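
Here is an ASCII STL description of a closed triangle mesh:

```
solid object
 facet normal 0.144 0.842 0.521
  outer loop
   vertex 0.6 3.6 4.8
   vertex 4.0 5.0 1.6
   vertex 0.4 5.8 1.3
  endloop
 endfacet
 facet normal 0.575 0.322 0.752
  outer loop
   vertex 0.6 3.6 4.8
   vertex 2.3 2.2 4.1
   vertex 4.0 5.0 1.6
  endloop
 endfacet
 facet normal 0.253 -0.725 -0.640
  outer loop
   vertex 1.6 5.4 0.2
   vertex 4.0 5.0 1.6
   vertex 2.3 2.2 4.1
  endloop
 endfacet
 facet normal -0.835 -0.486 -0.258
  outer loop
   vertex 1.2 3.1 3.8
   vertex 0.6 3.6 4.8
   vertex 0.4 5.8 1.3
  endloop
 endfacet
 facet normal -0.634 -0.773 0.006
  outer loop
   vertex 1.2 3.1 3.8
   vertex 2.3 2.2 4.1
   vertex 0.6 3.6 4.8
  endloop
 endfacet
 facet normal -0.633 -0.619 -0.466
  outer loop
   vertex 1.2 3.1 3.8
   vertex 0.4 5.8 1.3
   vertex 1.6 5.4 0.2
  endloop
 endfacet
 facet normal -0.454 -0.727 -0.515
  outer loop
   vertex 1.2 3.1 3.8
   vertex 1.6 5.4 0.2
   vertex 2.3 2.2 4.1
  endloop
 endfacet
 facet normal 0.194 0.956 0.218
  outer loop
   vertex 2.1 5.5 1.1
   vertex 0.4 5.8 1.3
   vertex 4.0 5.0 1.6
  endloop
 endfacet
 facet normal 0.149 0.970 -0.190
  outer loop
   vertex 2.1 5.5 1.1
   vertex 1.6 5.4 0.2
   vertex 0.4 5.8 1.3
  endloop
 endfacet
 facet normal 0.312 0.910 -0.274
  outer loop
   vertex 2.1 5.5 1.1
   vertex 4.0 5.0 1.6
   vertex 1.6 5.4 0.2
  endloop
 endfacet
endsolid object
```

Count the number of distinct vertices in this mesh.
7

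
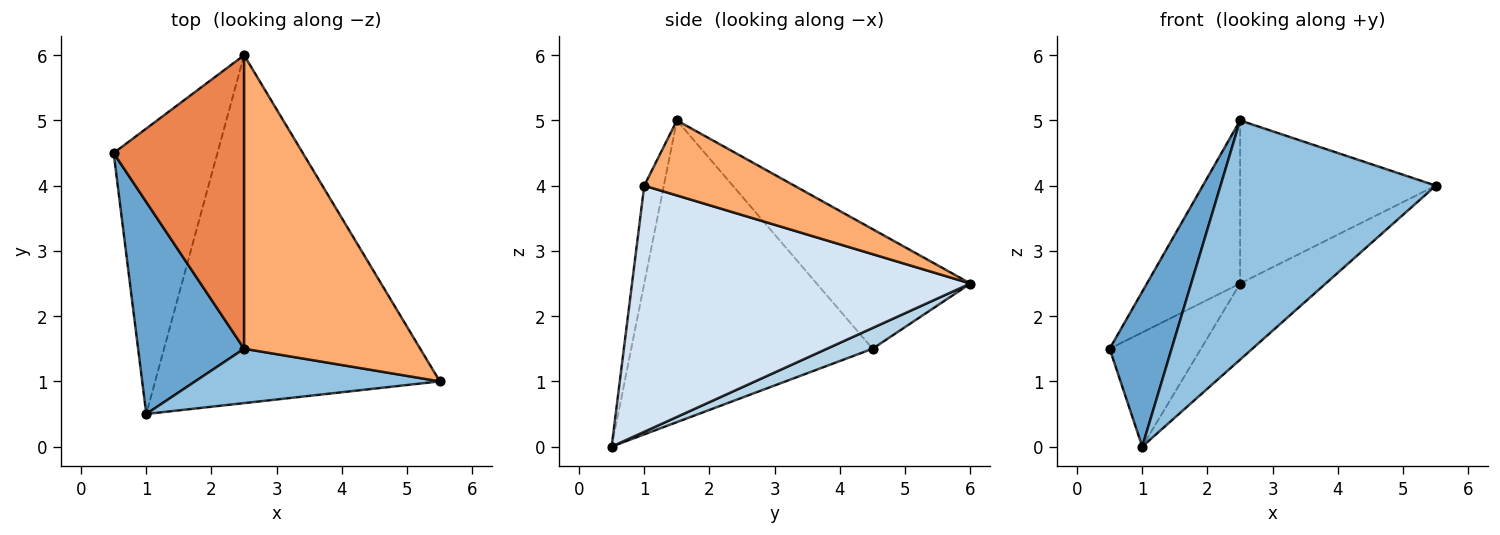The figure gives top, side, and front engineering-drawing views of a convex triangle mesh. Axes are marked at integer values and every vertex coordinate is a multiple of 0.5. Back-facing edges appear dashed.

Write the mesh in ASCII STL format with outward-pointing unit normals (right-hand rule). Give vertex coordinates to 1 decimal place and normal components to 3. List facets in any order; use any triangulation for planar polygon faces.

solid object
 facet normal -0.917 -0.235 0.322
  outer loop
   vertex 2.5 1.5 5.0
   vertex 0.5 4.5 1.5
   vertex 1.0 0.5 0.0
  endloop
 endfacet
 facet normal -0.088 -0.971 0.221
  outer loop
   vertex 2.5 1.5 5.0
   vertex 1.0 0.5 0.0
   vertex 5.5 1.0 4.0
  endloop
 endfacet
 facet normal 0.183 0.365 -0.913
  outer loop
   vertex 2.5 6.0 2.5
   vertex 1.0 0.5 0.0
   vertex 0.5 4.5 1.5
  endloop
 endfacet
 facet normal 0.645 0.163 -0.746
  outer loop
   vertex 2.5 6.0 2.5
   vertex 5.5 1.0 4.0
   vertex 1.0 0.5 0.0
  endloop
 endfacet
 facet normal -0.625 0.379 0.682
  outer loop
   vertex 2.5 6.0 2.5
   vertex 0.5 4.5 1.5
   vertex 2.5 1.5 5.0
  endloop
 endfacet
 facet normal 0.349 0.455 0.819
  outer loop
   vertex 2.5 6.0 2.5
   vertex 2.5 1.5 5.0
   vertex 5.5 1.0 4.0
  endloop
 endfacet
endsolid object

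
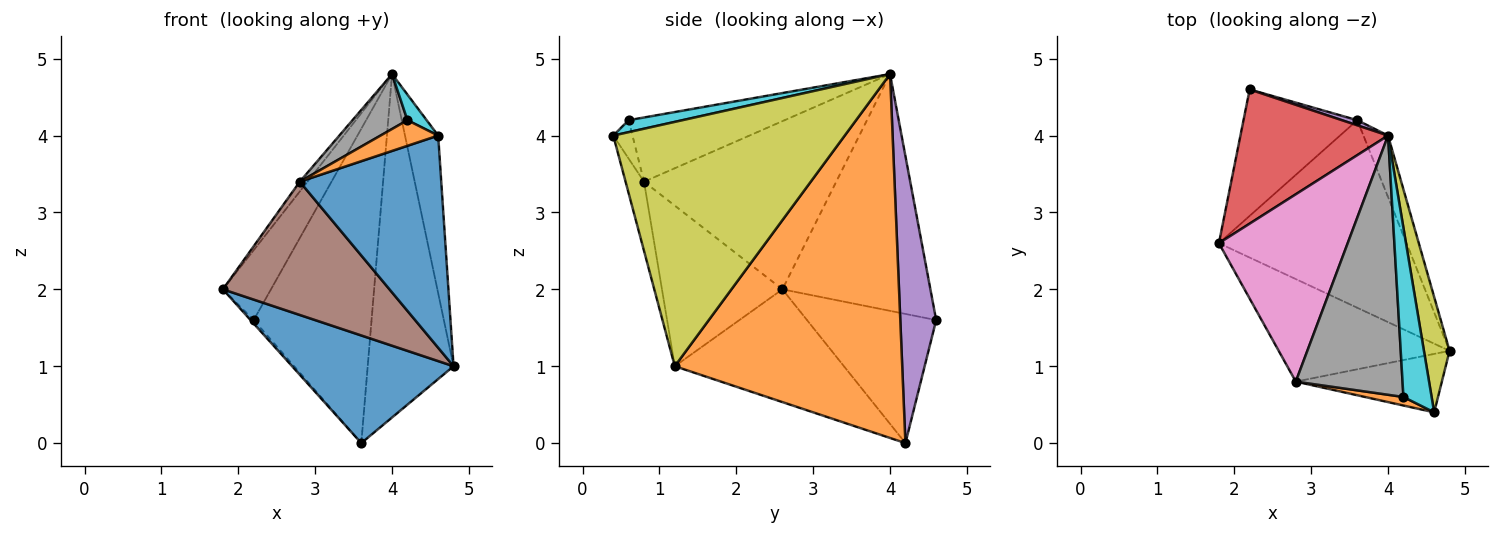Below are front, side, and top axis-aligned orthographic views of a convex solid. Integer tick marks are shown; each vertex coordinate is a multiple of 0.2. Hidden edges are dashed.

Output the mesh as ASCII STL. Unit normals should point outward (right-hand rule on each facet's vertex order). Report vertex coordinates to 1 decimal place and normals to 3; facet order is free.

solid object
 facet normal -0.462 -0.441 -0.769
  outer loop
   vertex 3.6 4.2 0.0
   vertex 4.8 1.2 1.0
   vertex 1.8 2.6 2.0
  endloop
 endfacet
 facet normal 0.934 0.352 -0.063
  outer loop
   vertex 4.0 4.0 4.8
   vertex 4.8 1.2 1.0
   vertex 3.6 4.2 0.0
  endloop
 endfacet
 facet normal -0.750 0.018 -0.661
  outer loop
   vertex 2.2 4.6 1.6
   vertex 3.6 4.2 0.0
   vertex 1.8 2.6 2.0
  endloop
 endfacet
 facet normal -0.818 0.266 0.510
  outer loop
   vertex 2.2 4.6 1.6
   vertex 1.8 2.6 2.0
   vertex 4.0 4.0 4.8
  endloop
 endfacet
 facet normal 0.291 0.957 0.016
  outer loop
   vertex 2.2 4.6 1.6
   vertex 4.0 4.0 4.8
   vertex 3.6 4.2 0.0
  endloop
 endfacet
 facet normal -0.497 -0.688 -0.529
  outer loop
   vertex 2.8 0.8 3.4
   vertex 1.8 2.6 2.0
   vertex 4.8 1.2 1.0
  endloop
 endfacet
 facet normal -0.794 0.032 0.608
  outer loop
   vertex 2.8 0.8 3.4
   vertex 4.0 4.0 4.8
   vertex 1.8 2.6 2.0
  endloop
 endfacet
 facet normal -0.507 -0.179 0.843
  outer loop
   vertex 2.8 0.8 3.4
   vertex 4.2 0.6 4.2
   vertex 4.0 4.0 4.8
  endloop
 endfacet
 facet normal 0.985 0.141 0.103
  outer loop
   vertex 4.6 0.4 4.0
   vertex 4.8 1.2 1.0
   vertex 4.0 4.0 4.8
  endloop
 endfacet
 facet normal 0.387 -0.138 0.912
  outer loop
   vertex 4.6 0.4 4.0
   vertex 4.0 4.0 4.8
   vertex 4.2 0.6 4.2
  endloop
 endfacet
 facet normal -0.125 -0.957 -0.263
  outer loop
   vertex 4.6 0.4 4.0
   vertex 2.8 0.8 3.4
   vertex 4.8 1.2 1.0
  endloop
 endfacet
 facet normal -0.302 -0.905 0.302
  outer loop
   vertex 4.6 0.4 4.0
   vertex 4.2 0.6 4.2
   vertex 2.8 0.8 3.4
  endloop
 endfacet
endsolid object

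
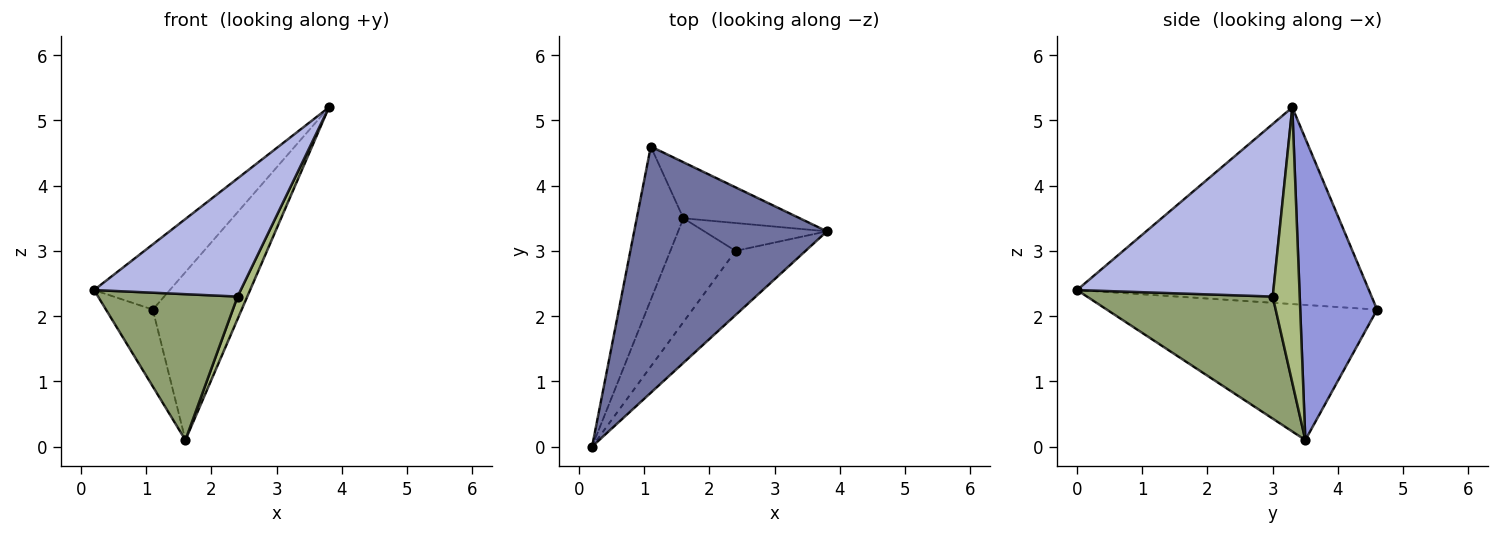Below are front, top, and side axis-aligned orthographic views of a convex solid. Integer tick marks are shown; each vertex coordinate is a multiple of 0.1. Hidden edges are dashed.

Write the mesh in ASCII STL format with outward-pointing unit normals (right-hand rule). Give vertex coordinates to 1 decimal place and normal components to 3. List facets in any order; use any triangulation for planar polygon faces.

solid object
 facet normal -0.702 0.182 0.688
  outer loop
   vertex 1.1 4.6 2.1
   vertex 0.2 0.0 2.4
   vertex 3.8 3.3 5.2
  endloop
 endfacet
 facet normal -0.933 0.162 -0.322
  outer loop
   vertex 1.6 3.5 0.1
   vertex 0.2 0.0 2.4
   vertex 1.1 4.6 2.1
  endloop
 endfacet
 facet normal 0.634 0.733 -0.245
  outer loop
   vertex 1.6 3.5 0.1
   vertex 1.1 4.6 2.1
   vertex 3.8 3.3 5.2
  endloop
 endfacet
 facet normal 0.762 -0.569 -0.309
  outer loop
   vertex 2.4 3.0 2.3
   vertex 3.8 3.3 5.2
   vertex 0.2 0.0 2.4
  endloop
 endfacet
 facet normal 0.735 -0.552 -0.393
  outer loop
   vertex 2.4 3.0 2.3
   vertex 0.2 0.0 2.4
   vertex 1.6 3.5 0.1
  endloop
 endfacet
 facet normal 0.868 -0.313 -0.387
  outer loop
   vertex 2.4 3.0 2.3
   vertex 1.6 3.5 0.1
   vertex 3.8 3.3 5.2
  endloop
 endfacet
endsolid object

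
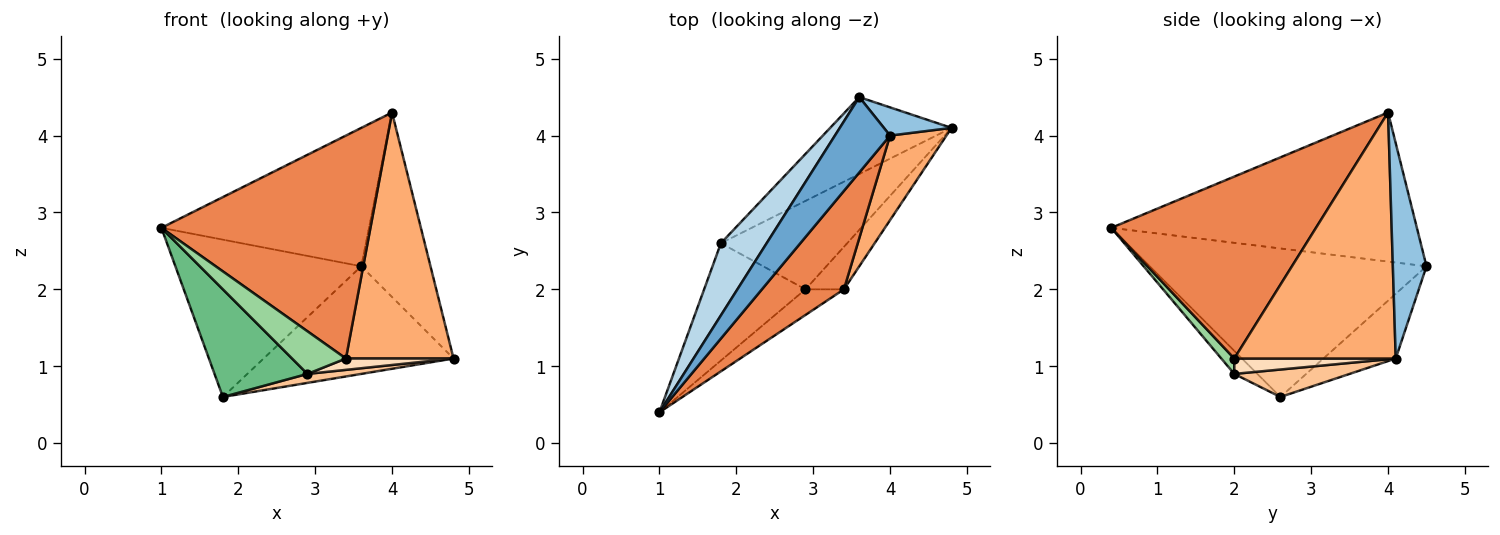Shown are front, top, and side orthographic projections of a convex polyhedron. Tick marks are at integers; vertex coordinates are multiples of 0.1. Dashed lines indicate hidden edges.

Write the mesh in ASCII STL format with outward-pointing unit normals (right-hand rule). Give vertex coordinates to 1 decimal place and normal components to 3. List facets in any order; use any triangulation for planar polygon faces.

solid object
 facet normal -0.791 0.537 0.293
  outer loop
   vertex 4.0 4.0 4.3
   vertex 3.6 4.5 2.3
   vertex 1.0 0.4 2.8
  endloop
 endfacet
 facet normal 0.433 0.891 0.136
  outer loop
   vertex 4.0 4.0 4.3
   vertex 4.8 4.1 1.1
   vertex 3.6 4.5 2.3
  endloop
 endfacet
 facet normal -0.804 0.540 0.248
  outer loop
   vertex 1.8 2.6 0.6
   vertex 1.0 0.4 2.8
   vertex 3.6 4.5 2.3
  endloop
 endfacet
 facet normal -0.296 0.777 -0.555
  outer loop
   vertex 1.8 2.6 0.6
   vertex 3.6 4.5 2.3
   vertex 4.8 4.1 1.1
  endloop
 endfacet
 facet normal 0.667 -0.681 0.301
  outer loop
   vertex 3.4 2.0 1.1
   vertex 4.0 4.0 4.3
   vertex 1.0 0.4 2.8
  endloop
 endfacet
 facet normal 0.817 -0.545 0.187
  outer loop
   vertex 3.4 2.0 1.1
   vertex 4.8 4.1 1.1
   vertex 4.0 4.0 4.3
  endloop
 endfacet
 facet normal 0.211 -0.099 -0.972
  outer loop
   vertex 2.9 2.0 0.9
   vertex 1.8 2.6 0.6
   vertex 4.8 4.1 1.1
  endloop
 endfacet
 facet normal 0.361 -0.240 -0.901
  outer loop
   vertex 2.9 2.0 0.9
   vertex 4.8 4.1 1.1
   vertex 3.4 2.0 1.1
  endloop
 endfacet
 facet normal -0.165 -0.667 -0.727
  outer loop
   vertex 2.9 2.0 0.9
   vertex 1.0 0.4 2.8
   vertex 1.8 2.6 0.6
  endloop
 endfacet
 facet normal 0.202 -0.839 -0.505
  outer loop
   vertex 2.9 2.0 0.9
   vertex 3.4 2.0 1.1
   vertex 1.0 0.4 2.8
  endloop
 endfacet
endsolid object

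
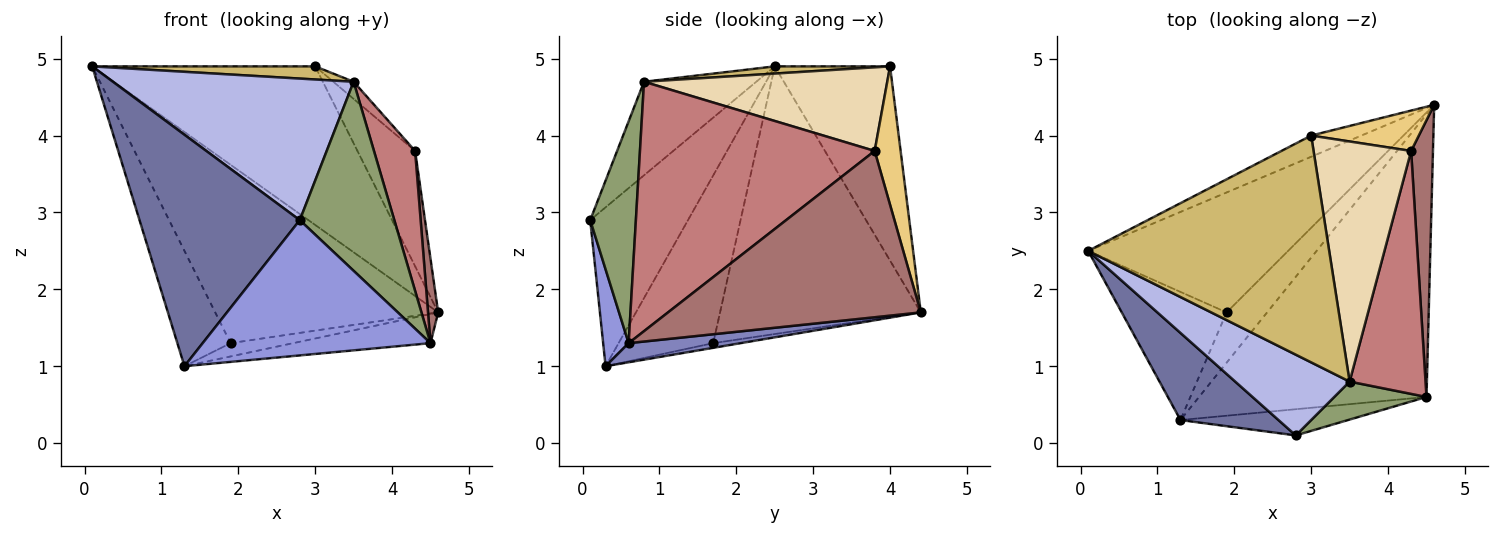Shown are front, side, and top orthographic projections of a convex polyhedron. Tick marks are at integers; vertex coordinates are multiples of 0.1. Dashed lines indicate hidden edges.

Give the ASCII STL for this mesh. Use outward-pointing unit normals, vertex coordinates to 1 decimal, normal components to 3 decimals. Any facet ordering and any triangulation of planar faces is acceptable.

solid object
 facet normal -0.496 -0.813 0.306
  outer loop
   vertex 1.3 0.3 1.0
   vertex 2.8 0.1 2.9
   vertex 0.1 2.5 4.9
  endloop
 endfacet
 facet normal 0.083 0.102 -0.991
  outer loop
   vertex 4.5 0.6 1.3
   vertex 1.3 0.3 1.0
   vertex 4.6 4.4 1.7
  endloop
 endfacet
 facet normal 0.109 -0.976 -0.189
  outer loop
   vertex 4.5 0.6 1.3
   vertex 2.8 0.1 2.9
   vertex 1.3 0.3 1.0
  endloop
 endfacet
 facet normal -0.376 -0.805 0.459
  outer loop
   vertex 3.5 0.8 4.7
   vertex 0.1 2.5 4.9
   vertex 2.8 0.1 2.9
  endloop
 endfacet
 facet normal 0.428 -0.886 0.178
  outer loop
   vertex 3.5 0.8 4.7
   vertex 2.8 0.1 2.9
   vertex 4.5 0.6 1.3
  endloop
 endfacet
 facet normal -0.599 0.665 -0.447
  outer loop
   vertex 1.9 1.7 1.3
   vertex 0.1 2.5 4.9
   vertex 4.6 4.4 1.7
  endloop
 endfacet
 facet normal -0.765 0.431 -0.478
  outer loop
   vertex 1.9 1.7 1.3
   vertex 1.3 0.3 1.0
   vertex 0.1 2.5 4.9
  endloop
 endfacet
 facet normal -0.111 0.254 -0.961
  outer loop
   vertex 1.9 1.7 1.3
   vertex 4.6 4.4 1.7
   vertex 1.3 0.3 1.0
  endloop
 endfacet
 facet normal -0.456 0.882 -0.118
  outer loop
   vertex 3.0 4.0 4.9
   vertex 4.6 4.4 1.7
   vertex 0.1 2.5 4.9
  endloop
 endfacet
 facet normal 0.030 -0.058 0.998
  outer loop
   vertex 3.0 4.0 4.9
   vertex 0.1 2.5 4.9
   vertex 3.5 0.8 4.7
  endloop
 endfacet
 facet normal 0.391 0.869 0.304
  outer loop
   vertex 4.3 3.8 3.8
   vertex 4.6 4.4 1.7
   vertex 3.0 4.0 4.9
  endloop
 endfacet
 facet normal 0.650 0.054 0.758
  outer loop
   vertex 4.3 3.8 3.8
   vertex 3.0 4.0 4.9
   vertex 3.5 0.8 4.7
  endloop
 endfacet
 facet normal 0.991 -0.040 0.130
  outer loop
   vertex 4.3 3.8 3.8
   vertex 4.5 0.6 1.3
   vertex 4.6 4.4 1.7
  endloop
 endfacet
 facet normal 0.943 -0.165 0.287
  outer loop
   vertex 4.3 3.8 3.8
   vertex 3.5 0.8 4.7
   vertex 4.5 0.6 1.3
  endloop
 endfacet
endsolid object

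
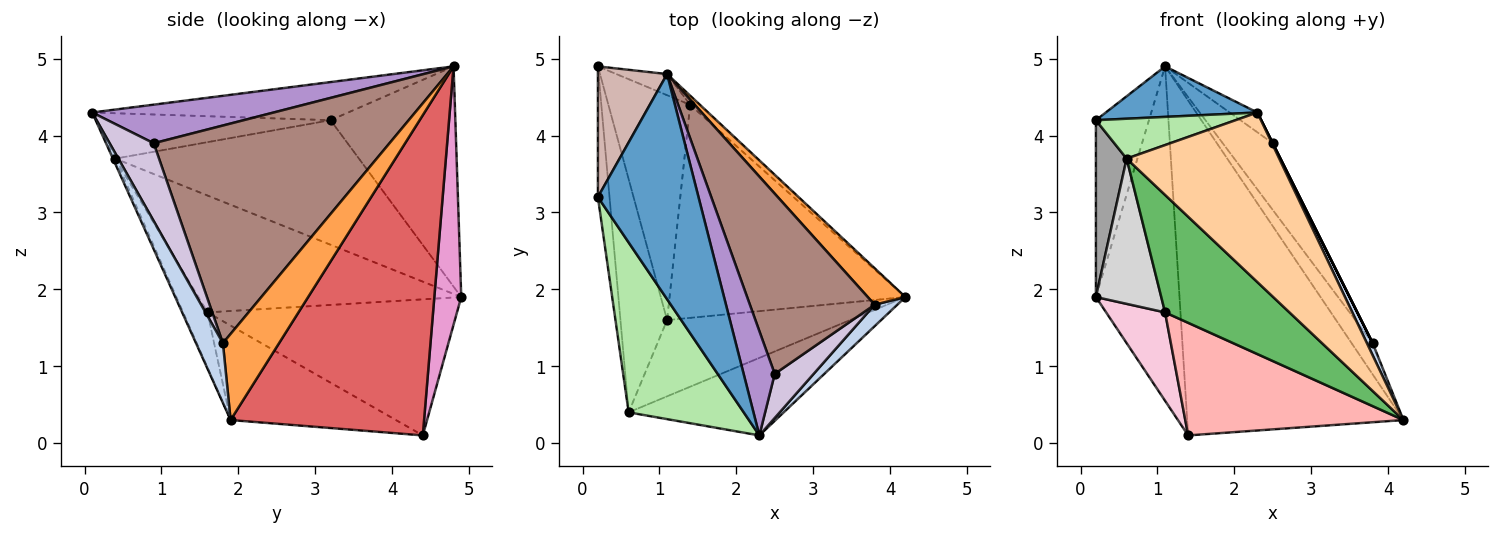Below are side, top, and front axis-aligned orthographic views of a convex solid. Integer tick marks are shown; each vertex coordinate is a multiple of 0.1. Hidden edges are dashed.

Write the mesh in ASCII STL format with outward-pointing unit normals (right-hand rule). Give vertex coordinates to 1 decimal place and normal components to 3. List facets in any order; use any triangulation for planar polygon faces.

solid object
 facet normal -0.347 -0.205 0.915
  outer loop
   vertex 1.1 4.8 4.9
   vertex 0.2 3.2 4.2
   vertex 2.3 0.1 4.3
  endloop
 endfacet
 facet normal 0.917 -0.196 0.347
  outer loop
   vertex 3.8 1.8 1.3
   vertex 2.3 0.1 4.3
   vertex 4.2 1.9 0.3
  endloop
 endfacet
 facet normal 0.866 0.325 0.379
  outer loop
   vertex 3.8 1.8 1.3
   vertex 4.2 1.9 0.3
   vertex 1.1 4.8 4.9
  endloop
 endfacet
 facet normal -0.014 -0.909 -0.416
  outer loop
   vertex 0.6 0.4 3.7
   vertex 4.2 1.9 0.3
   vertex 2.3 0.1 4.3
  endloop
 endfacet
 facet normal -0.163 -0.828 -0.537
  outer loop
   vertex 0.6 0.4 3.7
   vertex 1.1 1.6 1.7
   vertex 4.2 1.9 0.3
  endloop
 endfacet
 facet normal -0.358 -0.213 0.909
  outer loop
   vertex 0.6 0.4 3.7
   vertex 2.3 0.1 4.3
   vertex 0.2 3.2 4.2
  endloop
 endfacet
 facet normal 0.667 0.745 -0.020
  outer loop
   vertex 1.4 4.4 0.1
   vertex 1.1 4.8 4.9
   vertex 4.2 1.9 0.3
  endloop
 endfacet
 facet normal -0.334 -0.440 -0.833
  outer loop
   vertex 1.4 4.4 0.1
   vertex 4.2 1.9 0.3
   vertex 1.1 1.6 1.7
  endloop
 endfacet
 facet normal 0.773 0.118 0.623
  outer loop
   vertex 2.5 0.9 3.9
   vertex 1.1 4.8 4.9
   vertex 2.3 0.1 4.3
  endloop
 endfacet
 facet normal 0.894 0.000 0.447
  outer loop
   vertex 2.5 0.9 3.9
   vertex 2.3 0.1 4.3
   vertex 3.8 1.8 1.3
  endloop
 endfacet
 facet normal 0.853 0.181 0.489
  outer loop
   vertex 2.5 0.9 3.9
   vertex 3.8 1.8 1.3
   vertex 1.1 4.8 4.9
  endloop
 endfacet
 facet normal -0.884 0.376 0.278
  outer loop
   vertex 0.2 4.9 1.9
   vertex 0.2 3.2 4.2
   vertex 1.1 4.8 4.9
  endloop
 endfacet
 facet normal 0.306 0.950 -0.060
  outer loop
   vertex 0.2 4.9 1.9
   vertex 1.1 4.8 4.9
   vertex 1.4 4.4 0.1
  endloop
 endfacet
 facet normal -0.840 -0.199 -0.505
  outer loop
   vertex 0.2 4.9 1.9
   vertex 1.4 4.4 0.1
   vertex 1.1 1.6 1.7
  endloop
 endfacet
 facet normal -0.988 -0.125 -0.092
  outer loop
   vertex 0.2 4.9 1.9
   vertex 0.6 0.4 3.7
   vertex 0.2 3.2 4.2
  endloop
 endfacet
 facet normal -0.905 -0.225 -0.361
  outer loop
   vertex 0.2 4.9 1.9
   vertex 1.1 1.6 1.7
   vertex 0.6 0.4 3.7
  endloop
 endfacet
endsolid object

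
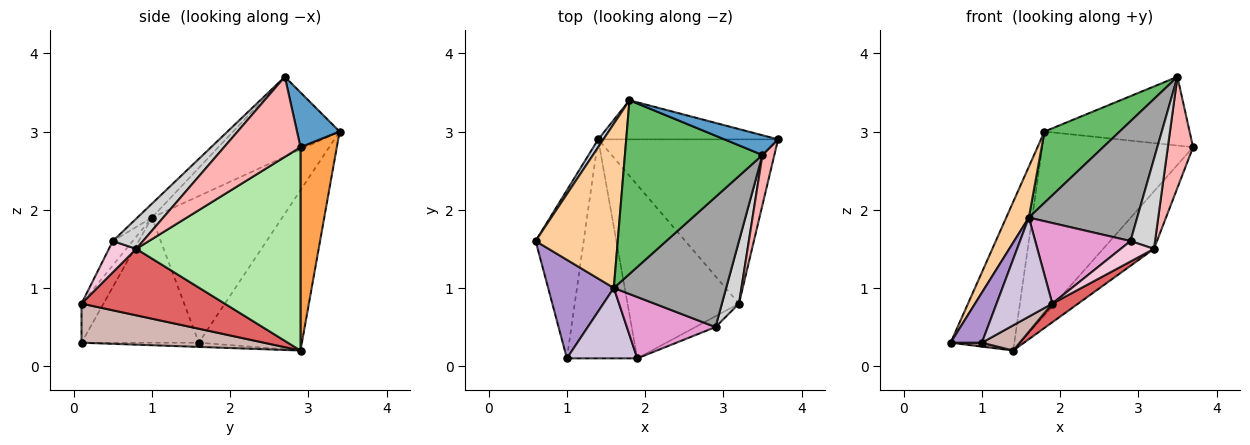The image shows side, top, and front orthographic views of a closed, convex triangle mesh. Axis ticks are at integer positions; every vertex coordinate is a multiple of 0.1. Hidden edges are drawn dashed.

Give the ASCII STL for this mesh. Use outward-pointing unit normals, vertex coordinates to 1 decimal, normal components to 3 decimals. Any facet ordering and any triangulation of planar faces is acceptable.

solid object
 facet normal 0.271 0.925 0.266
  outer loop
   vertex 3.5 2.7 3.7
   vertex 3.7 2.9 2.8
   vertex 1.8 3.4 3.0
  endloop
 endfacet
 facet normal -0.850 0.525 0.028
  outer loop
   vertex 1.4 2.9 0.2
   vertex 0.6 1.6 0.3
   vertex 1.8 3.4 3.0
  endloop
 endfacet
 facet normal 0.229 0.952 -0.203
  outer loop
   vertex 1.4 2.9 0.2
   vertex 1.8 3.4 3.0
   vertex 3.7 2.9 2.8
  endloop
 endfacet
 facet normal -0.863 -0.150 0.483
  outer loop
   vertex 1.6 1.0 1.9
   vertex 1.8 3.4 3.0
   vertex 0.6 1.6 0.3
  endloop
 endfacet
 facet normal -0.473 -0.334 0.815
  outer loop
   vertex 1.6 1.0 1.9
   vertex 3.5 2.7 3.7
   vertex 1.8 3.4 3.0
  endloop
 endfacet
 facet normal 0.730 0.226 -0.645
  outer loop
   vertex 3.2 0.8 1.5
   vertex 1.4 2.9 0.2
   vertex 3.7 2.9 2.8
  endloop
 endfacet
 facet normal 0.510 -0.092 -0.855
  outer loop
   vertex 3.2 0.8 1.5
   vertex 1.9 0.1 0.8
   vertex 1.4 2.9 0.2
  endloop
 endfacet
 facet normal 0.940 -0.310 0.140
  outer loop
   vertex 3.2 0.8 1.5
   vertex 3.7 2.9 2.8
   vertex 3.5 2.7 3.7
  endloop
 endfacet
 facet normal -0.862 -0.230 0.452
  outer loop
   vertex 1.0 0.1 0.3
   vertex 1.6 1.0 1.9
   vertex 0.6 1.6 0.3
  endloop
 endfacet
 facet normal -0.306 -0.776 0.551
  outer loop
   vertex 1.0 0.1 0.3
   vertex 1.9 0.1 0.8
   vertex 1.6 1.0 1.9
  endloop
 endfacet
 facet normal -0.087 -0.023 -0.996
  outer loop
   vertex 1.0 0.1 0.3
   vertex 0.6 1.6 0.3
   vertex 1.4 2.9 0.2
  endloop
 endfacet
 facet normal 0.483 -0.100 -0.870
  outer loop
   vertex 1.0 0.1 0.3
   vertex 1.4 2.9 0.2
   vertex 1.9 0.1 0.8
  endloop
 endfacet
 facet normal -0.164 -0.785 0.597
  outer loop
   vertex 2.9 0.5 1.6
   vertex 1.6 1.0 1.9
   vertex 1.9 0.1 0.8
  endloop
 endfacet
 facet normal 0.588 -0.715 -0.378
  outer loop
   vertex 2.9 0.5 1.6
   vertex 1.9 0.1 0.8
   vertex 3.2 0.8 1.5
  endloop
 endfacet
 facet normal -0.090 -0.675 0.733
  outer loop
   vertex 2.9 0.5 1.6
   vertex 3.5 2.7 3.7
   vertex 1.6 1.0 1.9
  endloop
 endfacet
 facet normal 0.711 -0.577 0.402
  outer loop
   vertex 2.9 0.5 1.6
   vertex 3.2 0.8 1.5
   vertex 3.5 2.7 3.7
  endloop
 endfacet
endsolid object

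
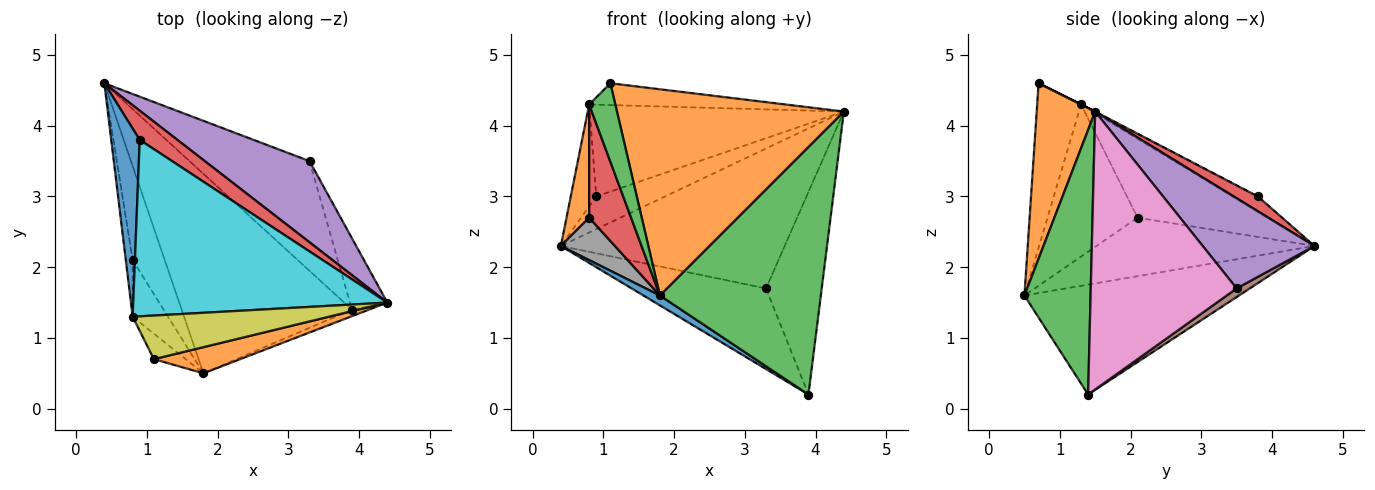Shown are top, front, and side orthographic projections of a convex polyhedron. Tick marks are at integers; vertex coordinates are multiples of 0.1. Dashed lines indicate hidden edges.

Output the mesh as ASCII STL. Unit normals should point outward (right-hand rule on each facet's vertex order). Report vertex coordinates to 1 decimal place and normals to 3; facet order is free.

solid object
 facet normal -0.542 -0.042 -0.839
  outer loop
   vertex 1.8 0.5 1.6
   vertex 0.4 4.6 2.3
   vertex 3.9 1.4 0.2
  endloop
 endfacet
 facet normal 0.248 -0.961 0.122
  outer loop
   vertex 1.8 0.5 1.6
   vertex 4.4 1.5 4.2
   vertex 1.1 0.7 4.6
  endloop
 endfacet
 facet normal 0.380 -0.925 -0.024
  outer loop
   vertex 1.8 0.5 1.6
   vertex 3.9 1.4 0.2
   vertex 4.4 1.5 4.2
  endloop
 endfacet
 facet normal 0.254 0.722 0.644
  outer loop
   vertex 0.9 3.8 3.0
   vertex 4.4 1.5 4.2
   vertex 0.4 4.6 2.3
  endloop
 endfacet
 facet normal 0.397 0.794 0.461
  outer loop
   vertex 3.3 3.5 1.7
   vertex 0.4 4.6 2.3
   vertex 4.4 1.5 4.2
  endloop
 endfacet
 facet normal 0.058 0.591 -0.804
  outer loop
   vertex 3.3 3.5 1.7
   vertex 3.9 1.4 0.2
   vertex 0.4 4.6 2.3
  endloop
 endfacet
 facet normal 0.927 0.354 -0.125
  outer loop
   vertex 3.3 3.5 1.7
   vertex 4.4 1.5 4.2
   vertex 3.9 1.4 0.2
  endloop
 endfacet
 facet normal -0.857 -0.212 -0.470
  outer loop
   vertex 0.8 2.1 2.7
   vertex 0.4 4.6 2.3
   vertex 1.8 0.5 1.6
  endloop
 endfacet
 facet normal 0.000 0.447 0.894
  outer loop
   vertex 0.8 1.3 4.3
   vertex 1.1 0.7 4.6
   vertex 4.4 1.5 4.2
  endloop
 endfacet
 facet normal -0.001 0.461 0.887
  outer loop
   vertex 0.8 1.3 4.3
   vertex 4.4 1.5 4.2
   vertex 0.9 3.8 3.0
  endloop
 endfacet
 facet normal -0.425 0.431 0.796
  outer loop
   vertex 0.8 1.3 4.3
   vertex 0.9 3.8 3.0
   vertex 0.4 4.6 2.3
  endloop
 endfacet
 facet normal -0.982 -0.171 -0.085
  outer loop
   vertex 0.8 1.3 4.3
   vertex 0.4 4.6 2.3
   vertex 0.8 2.1 2.7
  endloop
 endfacet
 facet normal -0.847 -0.506 -0.164
  outer loop
   vertex 0.8 1.3 4.3
   vertex 1.8 0.5 1.6
   vertex 1.1 0.7 4.6
  endloop
 endfacet
 facet normal -0.887 -0.413 -0.206
  outer loop
   vertex 0.8 1.3 4.3
   vertex 0.8 2.1 2.7
   vertex 1.8 0.5 1.6
  endloop
 endfacet
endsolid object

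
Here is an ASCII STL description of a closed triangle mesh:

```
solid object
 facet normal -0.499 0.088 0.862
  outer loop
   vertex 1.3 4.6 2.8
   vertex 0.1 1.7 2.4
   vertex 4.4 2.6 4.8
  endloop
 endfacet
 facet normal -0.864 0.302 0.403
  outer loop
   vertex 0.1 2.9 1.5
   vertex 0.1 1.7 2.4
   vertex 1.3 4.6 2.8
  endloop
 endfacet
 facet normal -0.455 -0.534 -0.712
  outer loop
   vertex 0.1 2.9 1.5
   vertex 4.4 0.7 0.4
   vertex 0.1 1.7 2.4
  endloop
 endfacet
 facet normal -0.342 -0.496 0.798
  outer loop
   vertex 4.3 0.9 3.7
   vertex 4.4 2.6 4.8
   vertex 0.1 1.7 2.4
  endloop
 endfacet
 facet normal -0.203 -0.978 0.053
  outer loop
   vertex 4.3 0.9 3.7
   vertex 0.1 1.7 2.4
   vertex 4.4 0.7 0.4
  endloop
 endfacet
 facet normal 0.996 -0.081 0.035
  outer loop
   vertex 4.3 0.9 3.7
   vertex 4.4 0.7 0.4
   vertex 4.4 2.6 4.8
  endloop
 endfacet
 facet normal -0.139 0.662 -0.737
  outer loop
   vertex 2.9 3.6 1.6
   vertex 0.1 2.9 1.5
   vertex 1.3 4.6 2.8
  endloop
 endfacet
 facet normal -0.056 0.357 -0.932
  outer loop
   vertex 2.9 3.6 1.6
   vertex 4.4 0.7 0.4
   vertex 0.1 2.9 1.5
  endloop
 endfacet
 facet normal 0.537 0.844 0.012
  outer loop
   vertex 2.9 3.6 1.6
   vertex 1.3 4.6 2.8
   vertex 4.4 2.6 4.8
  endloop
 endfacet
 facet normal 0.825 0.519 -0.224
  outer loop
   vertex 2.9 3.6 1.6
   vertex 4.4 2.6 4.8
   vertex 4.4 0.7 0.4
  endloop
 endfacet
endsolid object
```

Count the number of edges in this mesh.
15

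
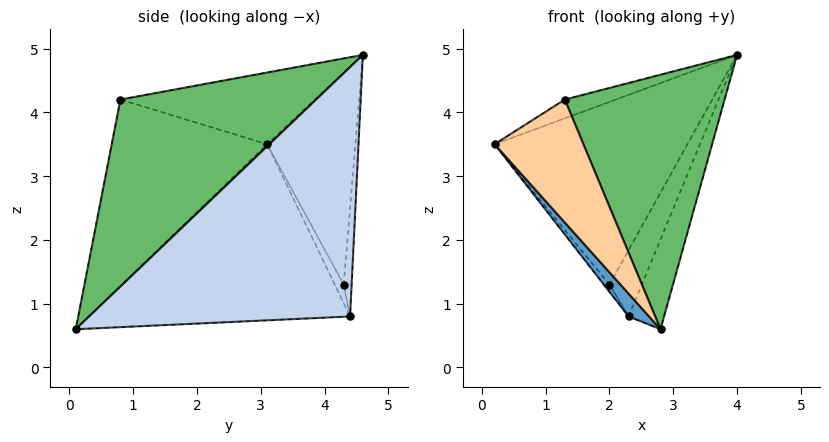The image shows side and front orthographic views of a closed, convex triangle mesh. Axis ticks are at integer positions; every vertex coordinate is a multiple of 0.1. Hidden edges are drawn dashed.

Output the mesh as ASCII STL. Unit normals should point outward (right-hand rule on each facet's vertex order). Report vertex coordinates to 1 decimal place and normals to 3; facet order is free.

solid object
 facet normal -0.774 -0.061 -0.631
  outer loop
   vertex 2.3 4.4 0.8
   vertex 2.8 0.1 0.6
   vertex 0.2 3.1 3.5
  endloop
 endfacet
 facet normal 0.914 0.124 -0.385
  outer loop
   vertex 2.3 4.4 0.8
   vertex 4.0 4.6 4.9
   vertex 2.8 0.1 0.6
  endloop
 endfacet
 facet normal -0.378 0.099 0.920
  outer loop
   vertex 1.3 0.8 4.2
   vertex 4.0 4.6 4.9
   vertex 0.2 3.1 3.5
  endloop
 endfacet
 facet normal -0.839 -0.479 -0.256
  outer loop
   vertex 1.3 0.8 4.2
   vertex 0.2 3.1 3.5
   vertex 2.8 0.1 0.6
  endloop
 endfacet
 facet normal 0.707 -0.578 0.407
  outer loop
   vertex 1.3 0.8 4.2
   vertex 2.8 0.1 0.6
   vertex 4.0 4.6 4.9
  endloop
 endfacet
 facet normal -0.411 0.898 0.154
  outer loop
   vertex 2.0 4.3 1.3
   vertex 0.2 3.1 3.5
   vertex 4.0 4.6 4.9
  endloop
 endfacet
 facet normal -0.785 0.496 -0.372
  outer loop
   vertex 2.0 4.3 1.3
   vertex 2.3 4.4 0.8
   vertex 0.2 3.1 3.5
  endloop
 endfacet
 facet normal -0.238 0.970 0.051
  outer loop
   vertex 2.0 4.3 1.3
   vertex 4.0 4.6 4.9
   vertex 2.3 4.4 0.8
  endloop
 endfacet
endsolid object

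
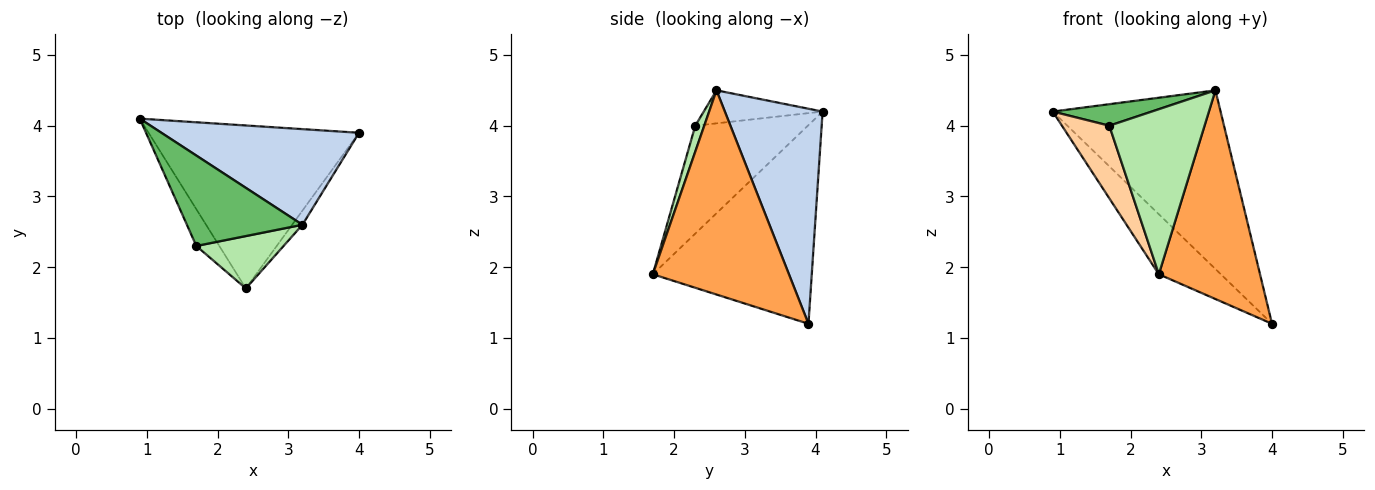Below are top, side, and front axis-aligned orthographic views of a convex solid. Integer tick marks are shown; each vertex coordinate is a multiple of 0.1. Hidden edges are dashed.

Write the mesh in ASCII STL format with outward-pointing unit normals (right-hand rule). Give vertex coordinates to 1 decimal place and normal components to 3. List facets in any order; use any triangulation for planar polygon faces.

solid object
 facet normal -0.663 0.259 -0.702
  outer loop
   vertex 2.4 1.7 1.9
   vertex 0.9 4.1 4.2
   vertex 4.0 3.9 1.2
  endloop
 endfacet
 facet normal 0.457 0.784 0.420
  outer loop
   vertex 3.2 2.6 4.5
   vertex 4.0 3.9 1.2
   vertex 0.9 4.1 4.2
  endloop
 endfacet
 facet normal 0.802 -0.596 -0.040
  outer loop
   vertex 3.2 2.6 4.5
   vertex 2.4 1.7 1.9
   vertex 4.0 3.9 1.2
  endloop
 endfacet
 facet normal -0.904 -0.381 -0.193
  outer loop
   vertex 1.7 2.3 4.0
   vertex 0.9 4.1 4.2
   vertex 2.4 1.7 1.9
  endloop
 endfacet
 facet normal -0.268 -0.223 0.937
  outer loop
   vertex 1.7 2.3 4.0
   vertex 3.2 2.6 4.5
   vertex 0.9 4.1 4.2
  endloop
 endfacet
 facet normal 0.090 -0.949 0.301
  outer loop
   vertex 1.7 2.3 4.0
   vertex 2.4 1.7 1.9
   vertex 3.2 2.6 4.5
  endloop
 endfacet
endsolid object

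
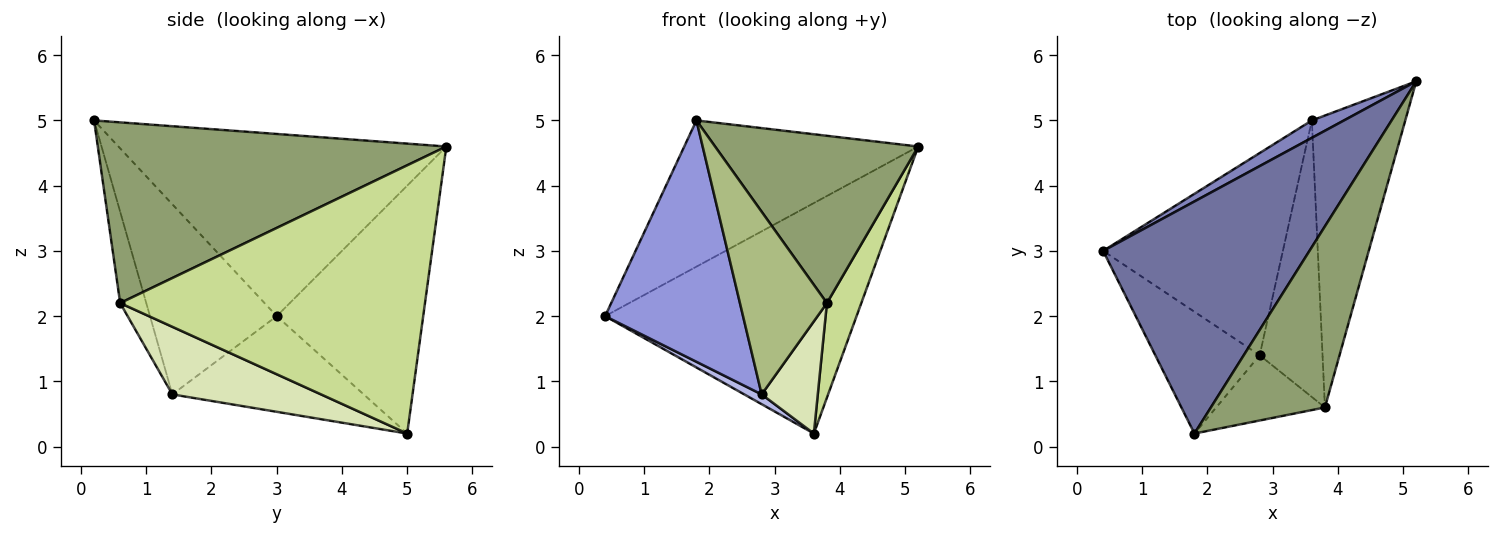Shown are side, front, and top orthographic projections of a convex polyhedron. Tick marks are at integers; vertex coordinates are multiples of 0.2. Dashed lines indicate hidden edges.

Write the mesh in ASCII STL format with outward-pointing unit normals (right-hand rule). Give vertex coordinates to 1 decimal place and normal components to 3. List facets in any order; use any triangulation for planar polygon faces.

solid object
 facet normal -0.598 0.427 0.678
  outer loop
   vertex 1.8 0.2 5.0
   vertex 5.2 5.6 4.6
   vertex 0.4 3.0 2.0
  endloop
 endfacet
 facet normal -0.502 0.862 0.065
  outer loop
   vertex 3.6 5.0 0.2
   vertex 0.4 3.0 2.0
   vertex 5.2 5.6 4.6
  endloop
 endfacet
 facet normal -0.634 -0.690 -0.348
  outer loop
   vertex 2.8 1.4 0.8
   vertex 1.8 0.2 5.0
   vertex 0.4 3.0 2.0
  endloop
 endfacet
 facet normal -0.469 -0.043 -0.882
  outer loop
   vertex 2.8 1.4 0.8
   vertex 0.4 3.0 2.0
   vertex 3.6 5.0 0.2
  endloop
 endfacet
 facet normal 0.759 -0.442 0.479
  outer loop
   vertex 3.8 0.6 2.2
   vertex 5.2 5.6 4.6
   vertex 1.8 0.2 5.0
  endloop
 endfacet
 facet normal -0.272 -0.906 -0.324
  outer loop
   vertex 3.8 0.6 2.2
   vertex 1.8 0.2 5.0
   vertex 2.8 1.4 0.8
  endloop
 endfacet
 facet normal 0.939 -0.106 -0.327
  outer loop
   vertex 3.8 0.6 2.2
   vertex 3.6 5.0 0.2
   vertex 5.2 5.6 4.6
  endloop
 endfacet
 facet normal 0.706 -0.266 -0.656
  outer loop
   vertex 3.8 0.6 2.2
   vertex 2.8 1.4 0.8
   vertex 3.6 5.0 0.2
  endloop
 endfacet
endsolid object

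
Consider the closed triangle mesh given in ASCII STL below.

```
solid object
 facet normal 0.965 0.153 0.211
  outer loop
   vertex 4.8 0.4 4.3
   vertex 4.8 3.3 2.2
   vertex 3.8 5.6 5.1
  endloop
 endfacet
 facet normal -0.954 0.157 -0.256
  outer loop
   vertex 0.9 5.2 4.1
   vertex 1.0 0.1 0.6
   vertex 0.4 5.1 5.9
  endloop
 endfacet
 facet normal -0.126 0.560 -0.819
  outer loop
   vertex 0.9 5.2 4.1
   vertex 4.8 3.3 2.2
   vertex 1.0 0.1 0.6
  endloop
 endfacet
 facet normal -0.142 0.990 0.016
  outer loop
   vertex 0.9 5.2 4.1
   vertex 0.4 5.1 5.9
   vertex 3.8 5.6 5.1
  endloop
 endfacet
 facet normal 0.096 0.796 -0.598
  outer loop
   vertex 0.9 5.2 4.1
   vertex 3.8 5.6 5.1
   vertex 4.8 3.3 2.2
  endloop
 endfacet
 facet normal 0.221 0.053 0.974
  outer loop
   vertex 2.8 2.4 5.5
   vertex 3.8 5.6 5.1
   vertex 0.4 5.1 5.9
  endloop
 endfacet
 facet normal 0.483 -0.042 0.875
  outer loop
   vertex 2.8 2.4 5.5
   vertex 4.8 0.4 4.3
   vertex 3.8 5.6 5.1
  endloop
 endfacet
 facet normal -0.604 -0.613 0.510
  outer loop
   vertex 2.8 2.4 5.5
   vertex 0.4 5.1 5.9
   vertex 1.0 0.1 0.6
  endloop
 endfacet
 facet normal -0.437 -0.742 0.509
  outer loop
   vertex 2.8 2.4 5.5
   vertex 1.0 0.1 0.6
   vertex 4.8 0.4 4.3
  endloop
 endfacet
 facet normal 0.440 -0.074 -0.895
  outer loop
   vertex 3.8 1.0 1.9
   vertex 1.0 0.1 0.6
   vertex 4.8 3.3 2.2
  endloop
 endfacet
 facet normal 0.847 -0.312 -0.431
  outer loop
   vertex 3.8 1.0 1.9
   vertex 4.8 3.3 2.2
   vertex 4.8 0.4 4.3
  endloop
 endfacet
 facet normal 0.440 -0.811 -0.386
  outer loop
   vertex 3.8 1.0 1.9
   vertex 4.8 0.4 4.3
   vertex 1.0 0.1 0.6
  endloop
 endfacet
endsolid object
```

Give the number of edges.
18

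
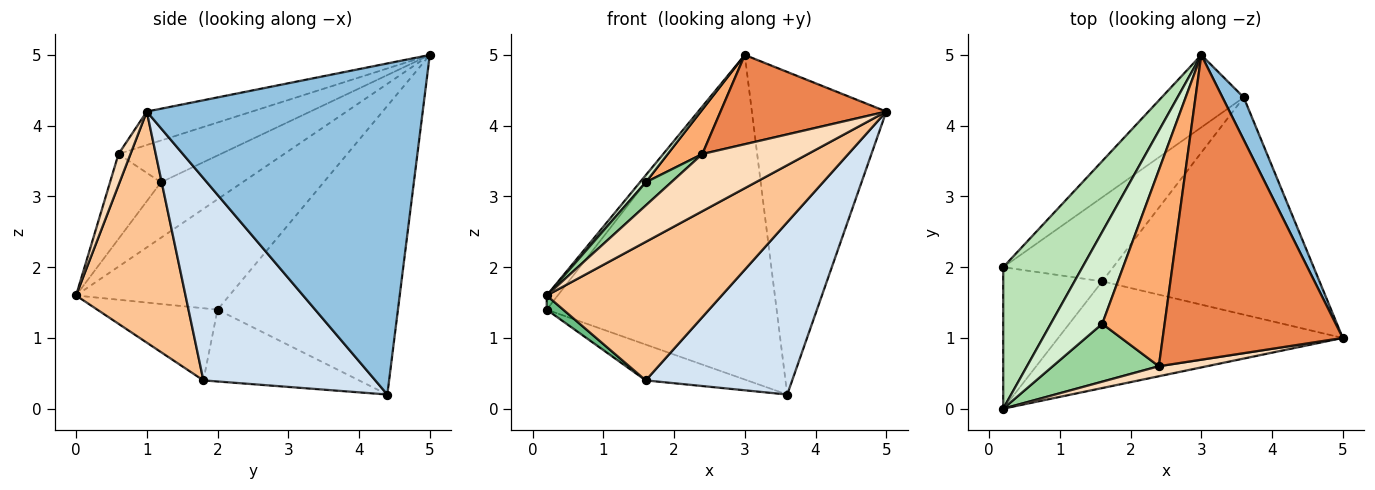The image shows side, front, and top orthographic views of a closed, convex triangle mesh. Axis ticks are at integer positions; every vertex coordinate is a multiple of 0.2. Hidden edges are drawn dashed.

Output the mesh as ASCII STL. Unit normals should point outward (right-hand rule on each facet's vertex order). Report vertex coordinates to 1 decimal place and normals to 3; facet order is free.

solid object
 facet normal -0.608 0.775 -0.173
  outer loop
   vertex 3.6 4.4 0.2
   vertex 0.2 2.0 1.4
   vertex 3.0 5.0 5.0
  endloop
 endfacet
 facet normal 0.898 0.437 0.058
  outer loop
   vertex 3.6 4.4 0.2
   vertex 3.0 5.0 5.0
   vertex 5.0 1.0 4.2
  endloop
 endfacet
 facet normal -0.515 0.336 -0.789
  outer loop
   vertex 1.6 1.8 0.4
   vertex 0.2 2.0 1.4
   vertex 3.6 4.4 0.2
  endloop
 endfacet
 facet normal 0.589 -0.502 -0.633
  outer loop
   vertex 1.6 1.8 0.4
   vertex 3.6 4.4 0.2
   vertex 5.0 1.0 4.2
  endloop
 endfacet
 facet normal -0.175 -0.277 0.945
  outer loop
   vertex 2.4 0.6 3.6
   vertex 5.0 1.0 4.2
   vertex 3.0 5.0 5.0
  endloop
 endfacet
 facet normal -0.547 -0.185 0.816
  outer loop
   vertex 1.6 1.2 3.2
   vertex 2.4 0.6 3.6
   vertex 3.0 5.0 5.0
  endloop
 endfacet
 facet normal 0.444 -0.710 -0.547
  outer loop
   vertex 0.2 0.0 1.6
   vertex 1.6 1.8 0.4
   vertex 5.0 1.0 4.2
  endloop
 endfacet
 facet normal 0.111 -0.979 0.172
  outer loop
   vertex 0.2 0.0 1.6
   vertex 5.0 1.0 4.2
   vertex 2.4 0.6 3.6
  endloop
 endfacet
 facet normal -0.587 -0.081 -0.806
  outer loop
   vertex 0.2 0.0 1.6
   vertex 0.2 2.0 1.4
   vertex 1.6 1.8 0.4
  endloop
 endfacet
 facet normal -0.596 -0.298 0.745
  outer loop
   vertex 0.2 0.0 1.6
   vertex 2.4 0.6 3.6
   vertex 1.6 1.2 3.2
  endloop
 endfacet
 facet normal -0.811 0.058 0.582
  outer loop
   vertex 0.2 0.0 1.6
   vertex 3.0 5.0 5.0
   vertex 0.2 2.0 1.4
  endloop
 endfacet
 facet normal -0.732 -0.052 0.680
  outer loop
   vertex 0.2 0.0 1.6
   vertex 1.6 1.2 3.2
   vertex 3.0 5.0 5.0
  endloop
 endfacet
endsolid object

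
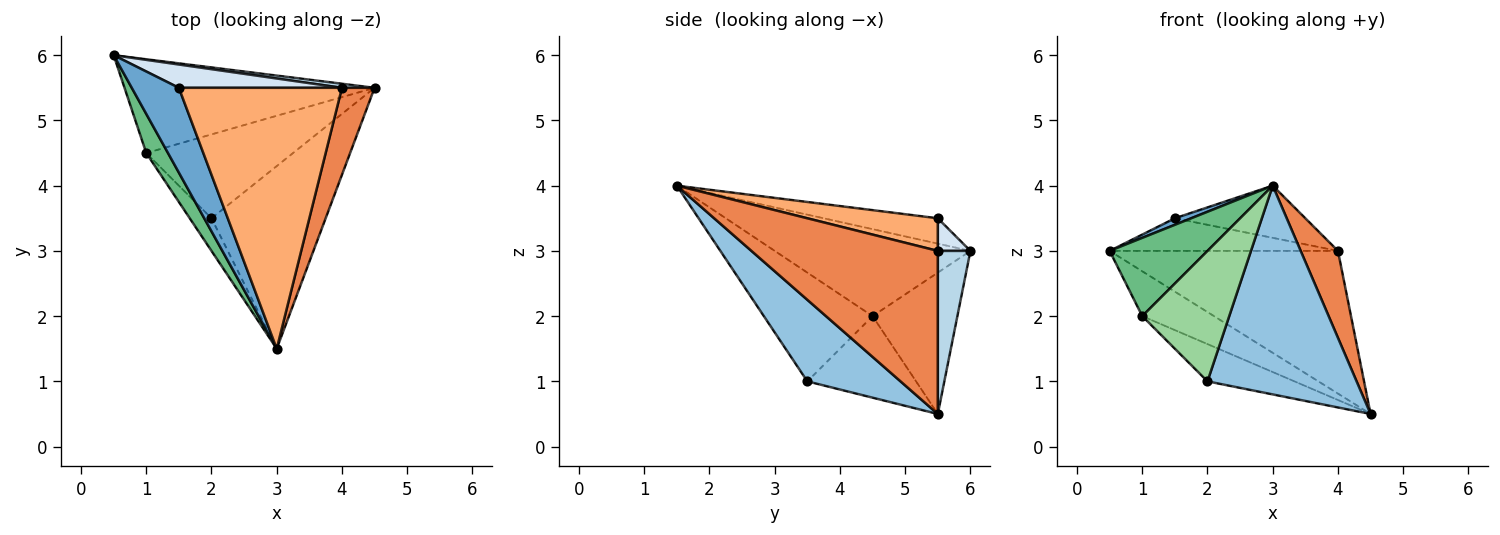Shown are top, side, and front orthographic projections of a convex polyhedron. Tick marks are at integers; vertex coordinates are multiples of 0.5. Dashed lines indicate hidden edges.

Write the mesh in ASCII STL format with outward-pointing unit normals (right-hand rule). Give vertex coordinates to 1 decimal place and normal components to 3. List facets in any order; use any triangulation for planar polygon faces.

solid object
 facet normal -0.473 -0.068 0.878
  outer loop
   vertex 1.5 5.5 3.5
   vertex 0.5 6.0 3.0
   vertex 3.0 1.5 4.0
  endloop
 endfacet
 facet normal 0.426 -0.681 -0.596
  outer loop
   vertex 2.0 3.5 1.0
   vertex 4.5 5.5 0.5
   vertex 3.0 1.5 4.0
  endloop
 endfacet
 facet normal 0.141 0.990 0.028
  outer loop
   vertex 4.0 5.5 3.0
   vertex 4.5 5.5 0.5
   vertex 0.5 6.0 3.0
  endloop
 endfacet
 facet normal 0.115 0.808 0.577
  outer loop
   vertex 4.0 5.5 3.0
   vertex 0.5 6.0 3.0
   vertex 1.5 5.5 3.5
  endloop
 endfacet
 facet normal 0.962 -0.192 0.192
  outer loop
   vertex 4.0 5.5 3.0
   vertex 3.0 1.5 4.0
   vertex 4.5 5.5 0.5
  endloop
 endfacet
 facet normal 0.192 0.192 0.962
  outer loop
   vertex 4.0 5.5 3.0
   vertex 1.5 5.5 3.5
   vertex 3.0 1.5 4.0
  endloop
 endfacet
 facet normal -0.454 0.384 -0.804
  outer loop
   vertex 1.0 4.5 2.0
   vertex 0.5 6.0 3.0
   vertex 4.5 5.5 0.5
  endloop
 endfacet
 facet normal -0.453 0.362 -0.815
  outer loop
   vertex 1.0 4.5 2.0
   vertex 4.5 5.5 0.5
   vertex 2.0 3.5 1.0
  endloop
 endfacet
 facet normal -0.873 -0.436 0.218
  outer loop
   vertex 1.0 4.5 2.0
   vertex 3.0 1.5 4.0
   vertex 0.5 6.0 3.0
  endloop
 endfacet
 facet normal -0.772 -0.617 -0.154
  outer loop
   vertex 1.0 4.5 2.0
   vertex 2.0 3.5 1.0
   vertex 3.0 1.5 4.0
  endloop
 endfacet
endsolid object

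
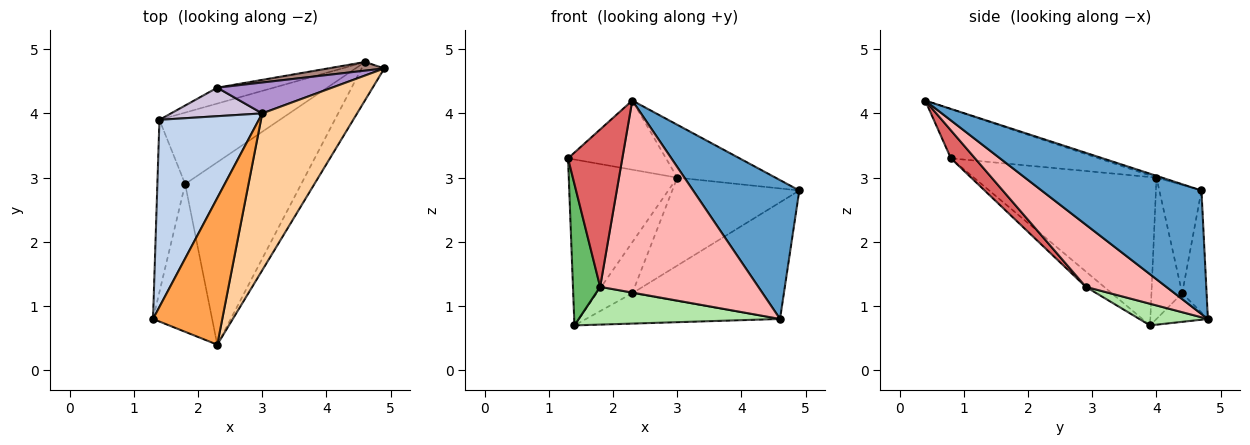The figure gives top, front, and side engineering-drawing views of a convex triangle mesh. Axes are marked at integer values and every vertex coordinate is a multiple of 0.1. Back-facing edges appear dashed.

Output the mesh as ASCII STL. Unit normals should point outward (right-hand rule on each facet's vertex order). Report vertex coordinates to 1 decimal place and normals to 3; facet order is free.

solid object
 facet normal 0.823 -0.547 -0.151
  outer loop
   vertex 2.3 0.4 4.2
   vertex 4.6 4.8 0.8
   vertex 4.9 4.7 2.8
  endloop
 endfacet
 facet normal -0.745 0.443 0.499
  outer loop
   vertex 3.0 4.0 3.0
   vertex 1.4 3.9 0.7
   vertex 1.3 0.8 3.3
  endloop
 endfacet
 facet normal -0.541 0.359 0.761
  outer loop
   vertex 3.0 4.0 3.0
   vertex 1.3 0.8 3.3
   vertex 2.3 0.4 4.2
  endloop
 endfacet
 facet normal -0.018 0.319 0.947
  outer loop
   vertex 3.0 4.0 3.0
   vertex 2.3 0.4 4.2
   vertex 4.9 4.7 2.8
  endloop
 endfacet
 facet normal -0.393 -0.584 -0.711
  outer loop
   vertex 1.8 2.9 1.3
   vertex 1.3 0.8 3.3
   vertex 1.4 3.9 0.7
  endloop
 endfacet
 facet normal 0.157 -0.461 -0.873
  outer loop
   vertex 1.8 2.9 1.3
   vertex 1.4 3.9 0.7
   vertex 4.6 4.8 0.8
  endloop
 endfacet
 facet normal 0.309 -0.694 -0.651
  outer loop
   vertex 1.8 2.9 1.3
   vertex 2.3 0.4 4.2
   vertex 1.3 0.8 3.3
  endloop
 endfacet
 facet normal 0.346 -0.680 -0.646
  outer loop
   vertex 1.8 2.9 1.3
   vertex 4.6 4.8 0.8
   vertex 2.3 0.4 4.2
  endloop
 endfacet
 facet normal -0.298 0.901 0.316
  outer loop
   vertex 2.3 4.4 1.2
   vertex 3.0 4.0 3.0
   vertex 4.9 4.7 2.8
  endloop
 endfacet
 facet normal -0.603 0.696 0.389
  outer loop
   vertex 2.3 4.4 1.2
   vertex 1.4 3.9 0.7
   vertex 3.0 4.0 3.0
  endloop
 endfacet
 facet normal -0.159 0.985 0.073
  outer loop
   vertex 2.3 4.4 1.2
   vertex 4.9 4.7 2.8
   vertex 4.6 4.8 0.8
  endloop
 endfacet
 facet normal -0.229 0.863 -0.451
  outer loop
   vertex 2.3 4.4 1.2
   vertex 4.6 4.8 0.8
   vertex 1.4 3.9 0.7
  endloop
 endfacet
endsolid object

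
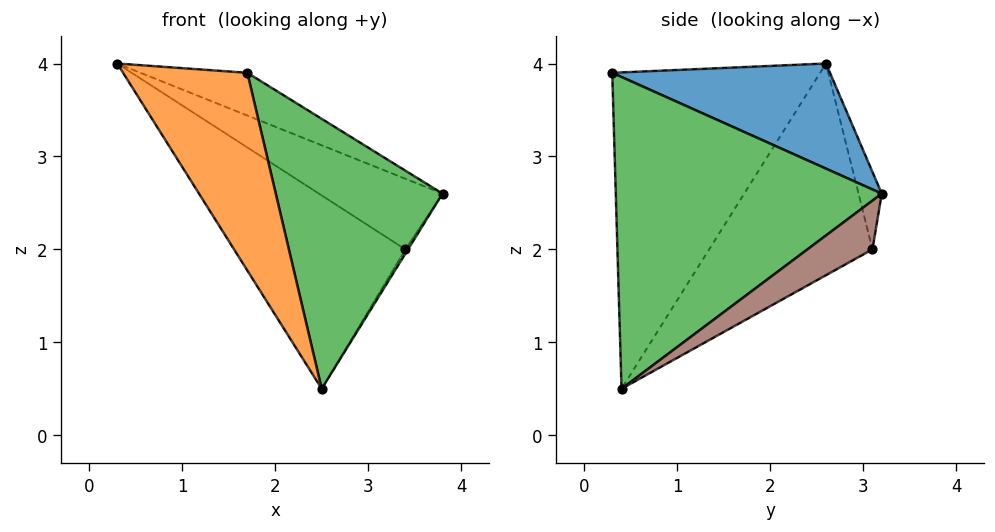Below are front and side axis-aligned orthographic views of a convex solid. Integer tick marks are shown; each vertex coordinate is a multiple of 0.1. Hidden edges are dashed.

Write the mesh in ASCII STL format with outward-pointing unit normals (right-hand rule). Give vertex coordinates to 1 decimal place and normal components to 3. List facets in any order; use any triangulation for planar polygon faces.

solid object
 facet normal 0.341 0.168 0.925
  outer loop
   vertex 1.7 0.3 3.9
   vertex 3.8 3.2 2.6
   vertex 0.3 2.6 4.0
  endloop
 endfacet
 facet normal -0.839 -0.501 -0.212
  outer loop
   vertex 1.7 0.3 3.9
   vertex 0.3 2.6 4.0
   vertex 2.5 0.4 0.5
  endloop
 endfacet
 facet normal 0.833 -0.522 0.181
  outer loop
   vertex 1.7 0.3 3.9
   vertex 2.5 0.4 0.5
   vertex 3.8 3.2 2.6
  endloop
 endfacet
 facet normal -0.185 0.982 -0.041
  outer loop
   vertex 3.4 3.1 2.0
   vertex 0.3 2.6 4.0
   vertex 3.8 3.2 2.6
  endloop
 endfacet
 facet normal -0.516 0.541 -0.664
  outer loop
   vertex 3.4 3.1 2.0
   vertex 2.5 0.4 0.5
   vertex 0.3 2.6 4.0
  endloop
 endfacet
 facet normal 0.829 0.034 -0.558
  outer loop
   vertex 3.4 3.1 2.0
   vertex 3.8 3.2 2.6
   vertex 2.5 0.4 0.5
  endloop
 endfacet
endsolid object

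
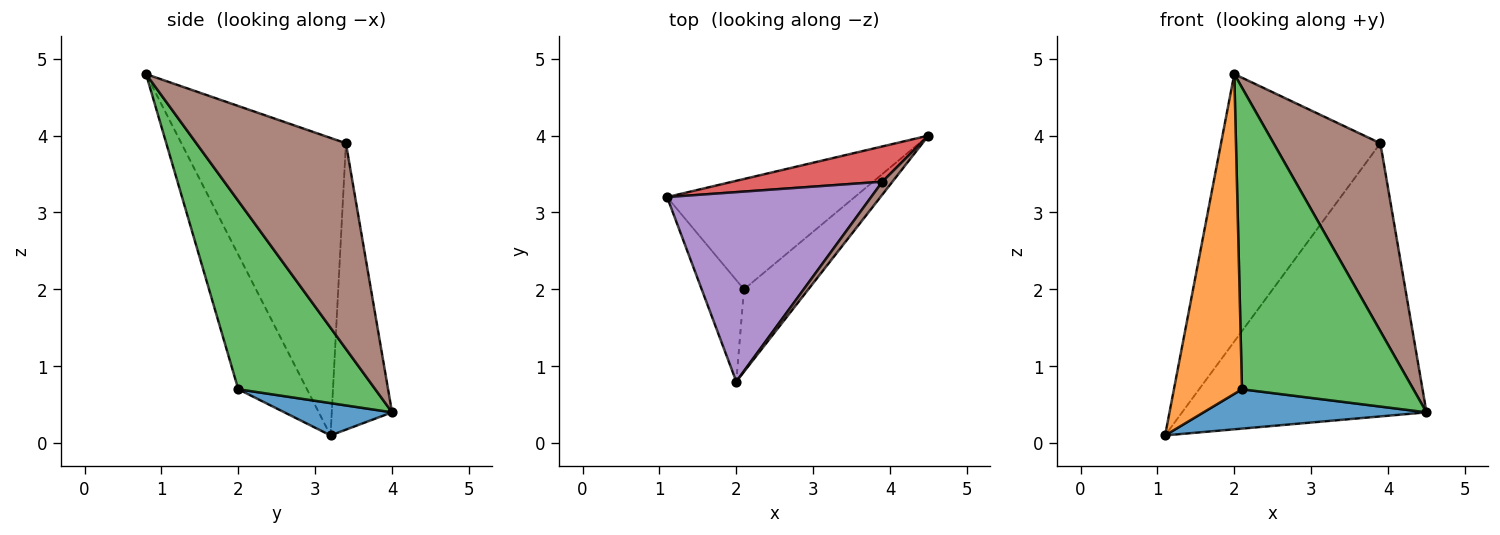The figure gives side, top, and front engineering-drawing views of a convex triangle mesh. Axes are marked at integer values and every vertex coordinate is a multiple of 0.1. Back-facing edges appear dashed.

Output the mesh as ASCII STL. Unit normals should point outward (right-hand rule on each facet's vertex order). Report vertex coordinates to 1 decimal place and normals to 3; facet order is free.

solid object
 facet normal 0.160 -0.332 -0.930
  outer loop
   vertex 2.1 2.0 0.7
   vertex 1.1 3.2 0.1
   vertex 4.5 4.0 0.4
  endloop
 endfacet
 facet normal -0.693 -0.687 -0.218
  outer loop
   vertex 2.1 2.0 0.7
   vertex 2.0 0.8 4.8
   vertex 1.1 3.2 0.1
  endloop
 endfacet
 facet normal 0.611 -0.764 -0.209
  outer loop
   vertex 2.1 2.0 0.7
   vertex 4.5 4.0 0.4
   vertex 2.0 0.8 4.8
  endloop
 endfacet
 facet normal -0.238 0.963 0.124
  outer loop
   vertex 3.9 3.4 3.9
   vertex 4.5 4.0 0.4
   vertex 1.1 3.2 0.1
  endloop
 endfacet
 facet normal -0.644 0.624 0.442
  outer loop
   vertex 3.9 3.4 3.9
   vertex 1.1 3.2 0.1
   vertex 2.0 0.8 4.8
  endloop
 endfacet
 facet normal 0.813 -0.581 0.040
  outer loop
   vertex 3.9 3.4 3.9
   vertex 2.0 0.8 4.8
   vertex 4.5 4.0 0.4
  endloop
 endfacet
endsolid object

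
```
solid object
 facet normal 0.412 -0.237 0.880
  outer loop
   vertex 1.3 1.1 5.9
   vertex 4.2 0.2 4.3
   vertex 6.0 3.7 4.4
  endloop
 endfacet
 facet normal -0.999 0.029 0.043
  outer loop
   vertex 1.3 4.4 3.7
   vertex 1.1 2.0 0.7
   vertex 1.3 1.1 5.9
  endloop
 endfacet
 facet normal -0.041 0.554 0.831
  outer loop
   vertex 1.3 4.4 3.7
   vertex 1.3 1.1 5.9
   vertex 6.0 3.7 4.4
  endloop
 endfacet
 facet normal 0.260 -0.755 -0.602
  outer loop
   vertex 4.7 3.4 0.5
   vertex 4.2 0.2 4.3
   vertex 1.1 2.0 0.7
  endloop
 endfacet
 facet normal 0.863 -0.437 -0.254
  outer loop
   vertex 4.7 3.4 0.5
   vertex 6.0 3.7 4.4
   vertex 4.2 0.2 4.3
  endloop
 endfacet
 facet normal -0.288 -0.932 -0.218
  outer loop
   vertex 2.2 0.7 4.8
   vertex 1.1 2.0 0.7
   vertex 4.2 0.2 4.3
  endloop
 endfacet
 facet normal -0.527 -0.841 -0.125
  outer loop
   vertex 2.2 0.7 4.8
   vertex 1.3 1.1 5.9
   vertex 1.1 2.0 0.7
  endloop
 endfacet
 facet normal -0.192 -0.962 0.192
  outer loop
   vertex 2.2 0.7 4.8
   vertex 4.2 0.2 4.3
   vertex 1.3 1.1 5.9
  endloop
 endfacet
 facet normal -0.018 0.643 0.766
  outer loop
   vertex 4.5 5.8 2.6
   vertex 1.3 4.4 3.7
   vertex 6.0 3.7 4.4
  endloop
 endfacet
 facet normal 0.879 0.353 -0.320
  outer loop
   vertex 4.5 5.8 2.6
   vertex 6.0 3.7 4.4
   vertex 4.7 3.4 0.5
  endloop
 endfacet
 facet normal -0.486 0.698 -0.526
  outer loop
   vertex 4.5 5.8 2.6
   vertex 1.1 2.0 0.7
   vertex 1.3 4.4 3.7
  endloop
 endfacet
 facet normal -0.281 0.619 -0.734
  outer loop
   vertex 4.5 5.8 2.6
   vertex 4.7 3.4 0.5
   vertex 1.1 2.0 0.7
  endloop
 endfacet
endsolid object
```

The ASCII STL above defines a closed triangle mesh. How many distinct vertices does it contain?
8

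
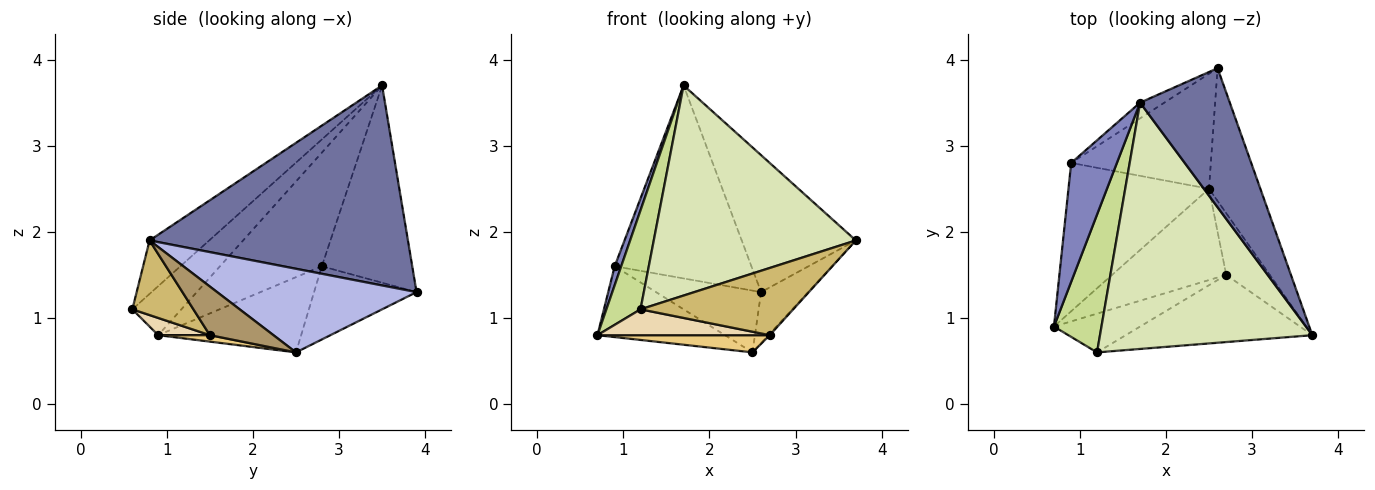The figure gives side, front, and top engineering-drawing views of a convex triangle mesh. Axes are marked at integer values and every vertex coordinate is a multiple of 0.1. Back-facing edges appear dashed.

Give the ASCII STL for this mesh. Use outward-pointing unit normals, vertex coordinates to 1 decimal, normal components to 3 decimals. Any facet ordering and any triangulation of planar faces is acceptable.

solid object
 facet normal 0.846 0.374 0.380
  outer loop
   vertex 1.7 3.5 3.7
   vertex 3.7 0.8 1.9
   vertex 2.6 3.9 1.3
  endloop
 endfacet
 facet normal -0.926 -0.059 0.373
  outer loop
   vertex 0.9 2.8 1.6
   vertex 0.7 0.9 0.8
   vertex 1.7 3.5 3.7
  endloop
 endfacet
 facet normal -0.550 0.832 -0.068
  outer loop
   vertex 0.9 2.8 1.6
   vertex 1.7 3.5 3.7
   vertex 2.6 3.9 1.3
  endloop
 endfacet
 facet normal 0.835 0.197 -0.513
  outer loop
   vertex 2.5 2.5 0.6
   vertex 2.6 3.9 1.3
   vertex 3.7 0.8 1.9
  endloop
 endfacet
 facet normal -0.435 0.388 -0.813
  outer loop
   vertex 2.5 2.5 0.6
   vertex 0.7 0.9 0.8
   vertex 0.9 2.8 1.6
  endloop
 endfacet
 facet normal -0.419 0.430 -0.800
  outer loop
   vertex 2.5 2.5 0.6
   vertex 0.9 2.8 1.6
   vertex 2.6 3.9 1.3
  endloop
 endfacet
 facet normal -0.642 -0.447 0.623
  outer loop
   vertex 1.2 0.6 1.1
   vertex 1.7 3.5 3.7
   vertex 0.7 0.9 0.8
  endloop
 endfacet
 facet normal -0.188 -0.637 0.747
  outer loop
   vertex 1.2 0.6 1.1
   vertex 3.7 0.8 1.9
   vertex 1.7 3.5 3.7
  endloop
 endfacet
 facet normal 0.745 0.016 -0.667
  outer loop
   vertex 2.7 1.5 0.8
   vertex 2.5 2.5 0.6
   vertex 3.7 0.8 1.9
  endloop
 endfacet
 facet normal 0.272 -0.680 -0.680
  outer loop
   vertex 2.7 1.5 0.8
   vertex 3.7 0.8 1.9
   vertex 1.2 0.6 1.1
  endloop
 endfacet
 facet normal 0.056 -0.185 -0.981
  outer loop
   vertex 2.7 1.5 0.8
   vertex 0.7 0.9 0.8
   vertex 2.5 2.5 0.6
  endloop
 endfacet
 facet normal 0.164 -0.547 -0.821
  outer loop
   vertex 2.7 1.5 0.8
   vertex 1.2 0.6 1.1
   vertex 0.7 0.9 0.8
  endloop
 endfacet
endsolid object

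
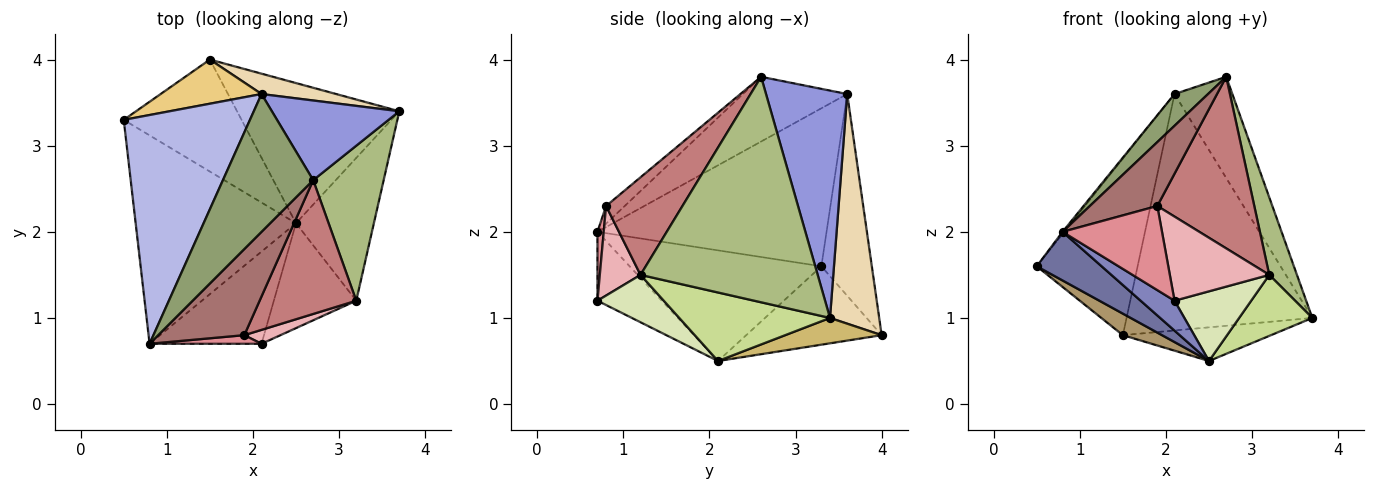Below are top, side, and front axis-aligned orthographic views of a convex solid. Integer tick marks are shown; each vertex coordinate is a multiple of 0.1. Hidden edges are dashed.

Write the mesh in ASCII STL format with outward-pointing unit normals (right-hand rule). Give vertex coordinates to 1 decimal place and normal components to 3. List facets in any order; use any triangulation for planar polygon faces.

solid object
 facet normal -0.558 -0.189 -0.808
  outer loop
   vertex 2.5 2.1 0.5
   vertex 0.8 0.7 2.0
   vertex 0.5 3.3 1.6
  endloop
 endfacet
 facet normal -0.505 -0.266 -0.821
  outer loop
   vertex 2.5 2.1 0.5
   vertex 2.1 0.7 1.2
   vertex 0.8 0.7 2.0
  endloop
 endfacet
 facet normal 0.741 0.528 0.415
  outer loop
   vertex 2.1 3.6 3.6
   vertex 2.7 2.6 3.8
   vertex 3.7 3.4 1.0
  endloop
 endfacet
 facet normal -0.781 0.006 0.624
  outer loop
   vertex 2.1 3.6 3.6
   vertex 0.5 3.3 1.6
   vertex 0.8 0.7 2.0
  endloop
 endfacet
 facet normal -0.573 -0.184 0.799
  outer loop
   vertex 2.1 3.6 3.6
   vertex 0.8 0.7 2.0
   vertex 2.7 2.6 3.8
  endloop
 endfacet
 facet normal 0.944 -0.148 0.295
  outer loop
   vertex 3.2 1.2 1.5
   vertex 3.7 3.4 1.0
   vertex 2.7 2.6 3.8
  endloop
 endfacet
 facet normal 0.629 -0.305 -0.715
  outer loop
   vertex 3.2 1.2 1.5
   vertex 2.5 2.1 0.5
   vertex 3.7 3.4 1.0
  endloop
 endfacet
 facet normal 0.432 -0.499 -0.751
  outer loop
   vertex 3.2 1.2 1.5
   vertex 2.1 0.7 1.2
   vertex 2.5 2.1 0.5
  endloop
 endfacet
 facet normal -0.547 -0.158 -0.822
  outer loop
   vertex 1.5 4.0 0.8
   vertex 2.5 2.1 0.5
   vertex 0.5 3.3 1.6
  endloop
 endfacet
 facet normal 0.150 0.231 -0.961
  outer loop
   vertex 1.5 4.0 0.8
   vertex 3.7 3.4 1.0
   vertex 2.5 2.1 0.5
  endloop
 endfacet
 facet normal -0.436 0.873 0.218
  outer loop
   vertex 1.5 4.0 0.8
   vertex 0.5 3.3 1.6
   vertex 2.1 3.6 3.6
  endloop
 endfacet
 facet normal 0.255 0.963 0.083
  outer loop
   vertex 1.5 4.0 0.8
   vertex 2.1 3.6 3.6
   vertex 3.7 3.4 1.0
  endloop
 endfacet
 facet normal -0.163 -0.588 0.792
  outer loop
   vertex 1.9 0.8 2.3
   vertex 2.7 2.6 3.8
   vertex 0.8 0.7 2.0
  endloop
 endfacet
 facet normal 0.528 -0.670 0.522
  outer loop
   vertex 1.9 0.8 2.3
   vertex 3.2 1.2 1.5
   vertex 2.7 2.6 3.8
  endloop
 endfacet
 facet normal 0.063 -0.993 0.102
  outer loop
   vertex 1.9 0.8 2.3
   vertex 0.8 0.7 2.0
   vertex 2.1 0.7 1.2
  endloop
 endfacet
 facet normal 0.375 -0.915 0.151
  outer loop
   vertex 1.9 0.8 2.3
   vertex 2.1 0.7 1.2
   vertex 3.2 1.2 1.5
  endloop
 endfacet
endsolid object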